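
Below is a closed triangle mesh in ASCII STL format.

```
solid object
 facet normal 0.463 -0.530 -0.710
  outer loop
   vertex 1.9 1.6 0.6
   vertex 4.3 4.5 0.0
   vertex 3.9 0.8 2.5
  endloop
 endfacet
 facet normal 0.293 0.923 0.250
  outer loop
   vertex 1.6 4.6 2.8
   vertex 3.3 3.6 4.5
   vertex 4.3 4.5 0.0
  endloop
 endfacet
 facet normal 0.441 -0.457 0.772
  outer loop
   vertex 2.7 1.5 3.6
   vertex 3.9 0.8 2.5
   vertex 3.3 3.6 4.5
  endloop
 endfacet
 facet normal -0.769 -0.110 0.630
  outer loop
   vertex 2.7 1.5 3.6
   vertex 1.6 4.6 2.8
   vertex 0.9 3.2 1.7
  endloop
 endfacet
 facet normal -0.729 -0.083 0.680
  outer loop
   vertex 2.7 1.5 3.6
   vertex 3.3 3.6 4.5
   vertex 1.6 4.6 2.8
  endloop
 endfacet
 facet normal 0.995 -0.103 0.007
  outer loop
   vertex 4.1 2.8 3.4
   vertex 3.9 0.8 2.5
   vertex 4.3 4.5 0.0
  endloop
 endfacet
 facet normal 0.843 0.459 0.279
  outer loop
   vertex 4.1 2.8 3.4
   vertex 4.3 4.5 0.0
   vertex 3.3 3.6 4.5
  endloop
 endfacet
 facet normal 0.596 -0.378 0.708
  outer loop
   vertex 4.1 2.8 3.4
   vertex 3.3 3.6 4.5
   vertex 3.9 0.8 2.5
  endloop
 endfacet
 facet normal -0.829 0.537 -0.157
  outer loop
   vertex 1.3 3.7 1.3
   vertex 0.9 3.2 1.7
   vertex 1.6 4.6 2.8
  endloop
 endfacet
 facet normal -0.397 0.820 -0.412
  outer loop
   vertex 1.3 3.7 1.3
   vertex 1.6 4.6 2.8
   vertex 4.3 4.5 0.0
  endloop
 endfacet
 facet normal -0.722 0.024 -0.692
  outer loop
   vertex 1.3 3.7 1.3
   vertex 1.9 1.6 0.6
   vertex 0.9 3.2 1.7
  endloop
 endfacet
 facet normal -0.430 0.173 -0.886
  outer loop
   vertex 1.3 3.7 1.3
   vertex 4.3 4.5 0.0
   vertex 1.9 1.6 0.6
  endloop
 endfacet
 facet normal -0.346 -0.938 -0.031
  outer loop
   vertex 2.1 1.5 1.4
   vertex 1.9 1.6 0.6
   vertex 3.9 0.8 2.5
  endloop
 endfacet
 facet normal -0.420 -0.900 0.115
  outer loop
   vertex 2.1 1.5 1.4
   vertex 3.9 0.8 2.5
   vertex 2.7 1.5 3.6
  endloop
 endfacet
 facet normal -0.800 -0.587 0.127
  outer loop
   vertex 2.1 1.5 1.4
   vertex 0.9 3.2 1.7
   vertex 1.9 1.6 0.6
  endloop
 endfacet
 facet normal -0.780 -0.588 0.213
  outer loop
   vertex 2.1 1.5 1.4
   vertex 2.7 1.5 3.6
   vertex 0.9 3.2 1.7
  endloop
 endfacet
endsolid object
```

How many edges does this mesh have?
24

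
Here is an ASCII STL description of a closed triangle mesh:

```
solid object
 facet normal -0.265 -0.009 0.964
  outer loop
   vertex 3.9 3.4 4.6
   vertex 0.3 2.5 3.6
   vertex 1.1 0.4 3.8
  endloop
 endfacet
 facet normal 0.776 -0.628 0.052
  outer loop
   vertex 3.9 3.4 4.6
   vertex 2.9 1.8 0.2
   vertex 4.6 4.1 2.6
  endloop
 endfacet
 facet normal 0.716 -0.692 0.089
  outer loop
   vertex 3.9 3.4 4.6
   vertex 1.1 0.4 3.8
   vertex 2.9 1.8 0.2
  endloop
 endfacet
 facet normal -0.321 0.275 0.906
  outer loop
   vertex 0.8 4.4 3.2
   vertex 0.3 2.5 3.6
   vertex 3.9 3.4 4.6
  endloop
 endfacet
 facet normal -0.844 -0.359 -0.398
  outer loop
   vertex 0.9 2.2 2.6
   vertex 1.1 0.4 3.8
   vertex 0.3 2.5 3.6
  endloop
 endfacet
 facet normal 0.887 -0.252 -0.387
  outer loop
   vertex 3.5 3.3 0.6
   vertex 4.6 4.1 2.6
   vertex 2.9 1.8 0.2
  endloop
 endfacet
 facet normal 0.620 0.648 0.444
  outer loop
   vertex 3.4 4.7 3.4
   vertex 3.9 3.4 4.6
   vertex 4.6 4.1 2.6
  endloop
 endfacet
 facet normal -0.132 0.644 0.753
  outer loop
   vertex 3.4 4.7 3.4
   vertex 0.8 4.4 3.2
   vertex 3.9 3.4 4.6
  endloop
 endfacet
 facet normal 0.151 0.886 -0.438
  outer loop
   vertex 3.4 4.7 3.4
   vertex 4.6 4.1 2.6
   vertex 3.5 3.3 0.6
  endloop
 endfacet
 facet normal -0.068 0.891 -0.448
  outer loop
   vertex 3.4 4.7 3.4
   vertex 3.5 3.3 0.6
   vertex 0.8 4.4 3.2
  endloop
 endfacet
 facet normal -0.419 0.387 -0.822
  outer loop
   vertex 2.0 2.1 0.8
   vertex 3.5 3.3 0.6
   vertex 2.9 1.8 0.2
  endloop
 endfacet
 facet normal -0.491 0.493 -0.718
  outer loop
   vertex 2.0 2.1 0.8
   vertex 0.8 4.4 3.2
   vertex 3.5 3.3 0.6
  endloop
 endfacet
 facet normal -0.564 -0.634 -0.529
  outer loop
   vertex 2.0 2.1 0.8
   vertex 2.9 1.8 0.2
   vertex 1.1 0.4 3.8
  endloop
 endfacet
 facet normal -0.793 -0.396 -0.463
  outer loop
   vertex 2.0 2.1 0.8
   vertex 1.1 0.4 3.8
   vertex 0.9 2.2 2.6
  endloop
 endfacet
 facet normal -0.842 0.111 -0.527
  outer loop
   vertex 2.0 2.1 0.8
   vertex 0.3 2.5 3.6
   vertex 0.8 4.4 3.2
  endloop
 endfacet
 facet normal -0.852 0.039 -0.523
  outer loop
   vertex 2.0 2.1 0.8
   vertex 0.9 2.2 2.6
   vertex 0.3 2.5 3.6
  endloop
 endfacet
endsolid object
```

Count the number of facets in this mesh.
16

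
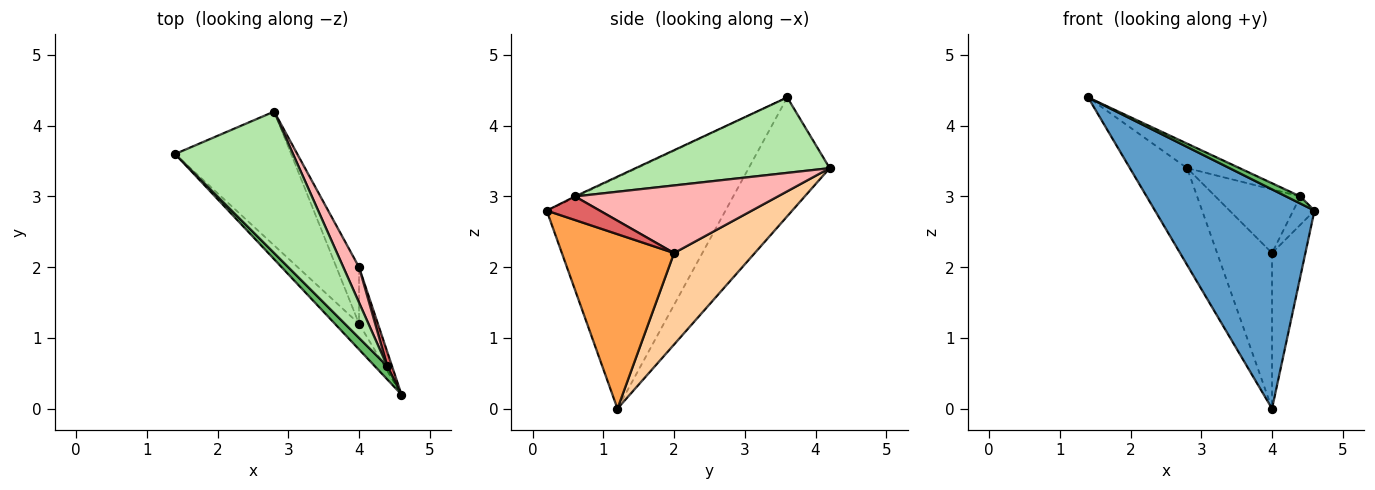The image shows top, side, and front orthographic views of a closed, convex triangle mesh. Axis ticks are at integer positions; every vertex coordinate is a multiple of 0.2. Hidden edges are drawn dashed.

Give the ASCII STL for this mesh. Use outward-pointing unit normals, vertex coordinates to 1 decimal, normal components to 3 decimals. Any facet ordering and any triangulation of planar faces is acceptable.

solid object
 facet normal -0.744 -0.664 -0.078
  outer loop
   vertex 4.0 1.2 0.0
   vertex 4.6 0.2 2.8
   vertex 1.4 3.6 4.4
  endloop
 endfacet
 facet normal -0.639 0.451 -0.623
  outer loop
   vertex 4.0 1.2 0.0
   vertex 1.4 3.6 4.4
   vertex 2.8 4.2 3.4
  endloop
 endfacet
 facet normal 0.953 0.283 -0.103
  outer loop
   vertex 4.0 2.0 2.2
   vertex 4.6 0.2 2.8
   vertex 4.0 1.2 0.0
  endloop
 endfacet
 facet normal 0.810 0.551 -0.200
  outer loop
   vertex 4.0 2.0 2.2
   vertex 4.0 1.2 0.0
   vertex 2.8 4.2 3.4
  endloop
 endfacet
 facet normal -0.059 -0.470 0.881
  outer loop
   vertex 4.4 0.6 3.0
   vertex 1.4 3.6 4.4
   vertex 4.6 0.2 2.8
  endloop
 endfacet
 facet normal 0.533 0.144 0.833
  outer loop
   vertex 4.4 0.6 3.0
   vertex 2.8 4.2 3.4
   vertex 1.4 3.6 4.4
  endloop
 endfacet
 facet normal 0.913 0.365 0.183
  outer loop
   vertex 4.4 0.6 3.0
   vertex 4.6 0.2 2.8
   vertex 4.0 2.0 2.2
  endloop
 endfacet
 facet normal 0.902 0.378 0.210
  outer loop
   vertex 4.4 0.6 3.0
   vertex 4.0 2.0 2.2
   vertex 2.8 4.2 3.4
  endloop
 endfacet
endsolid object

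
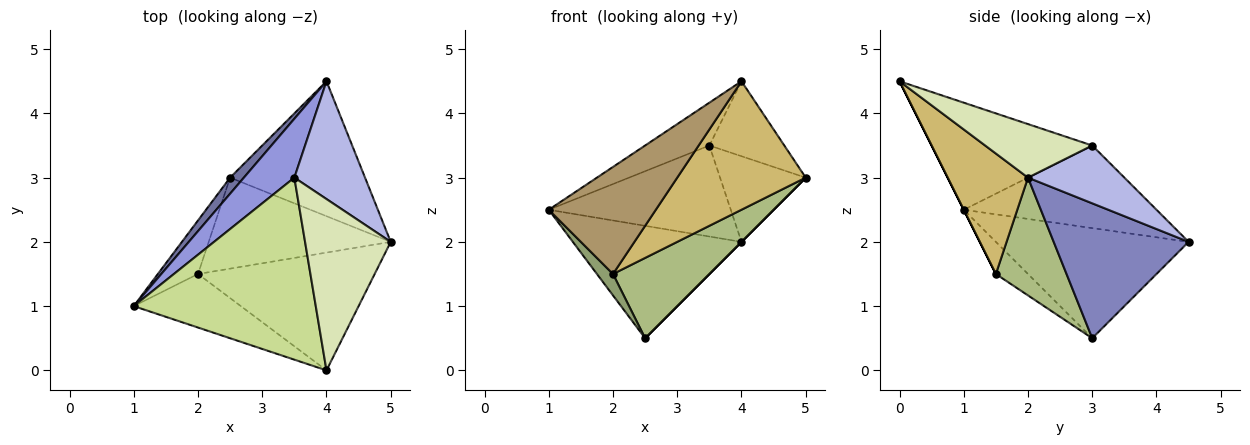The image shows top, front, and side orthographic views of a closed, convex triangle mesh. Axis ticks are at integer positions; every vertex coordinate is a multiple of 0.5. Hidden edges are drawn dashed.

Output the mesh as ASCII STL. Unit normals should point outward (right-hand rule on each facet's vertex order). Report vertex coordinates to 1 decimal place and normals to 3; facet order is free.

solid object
 facet normal -0.749 0.656 0.094
  outer loop
   vertex 2.5 3.0 0.5
   vertex 1.0 1.0 2.5
   vertex 4.0 4.5 2.0
  endloop
 endfacet
 facet normal 0.707 0.000 -0.707
  outer loop
   vertex 2.5 3.0 0.5
   vertex 4.0 4.5 2.0
   vertex 5.0 2.0 3.0
  endloop
 endfacet
 facet normal -0.664 0.627 0.406
  outer loop
   vertex 3.5 3.0 3.5
   vertex 4.0 4.5 2.0
   vertex 1.0 1.0 2.5
  endloop
 endfacet
 facet normal 0.552 0.491 0.674
  outer loop
   vertex 3.5 3.0 3.5
   vertex 5.0 2.0 3.0
   vertex 4.0 4.5 2.0
  endloop
 endfacet
 facet normal -0.596 -0.298 -0.745
  outer loop
   vertex 2.0 1.5 1.5
   vertex 1.0 1.0 2.5
   vertex 2.5 3.0 0.5
  endloop
 endfacet
 facet normal 0.437 -0.595 -0.675
  outer loop
   vertex 2.0 1.5 1.5
   vertex 2.5 3.0 0.5
   vertex 5.0 2.0 3.0
  endloop
 endfacet
 facet normal -0.497 0.199 0.845
  outer loop
   vertex 4.0 0.0 4.5
   vertex 3.5 3.0 3.5
   vertex 1.0 1.0 2.5
  endloop
 endfacet
 facet normal 0.497 0.348 0.795
  outer loop
   vertex 4.0 0.0 4.5
   vertex 5.0 2.0 3.0
   vertex 3.5 3.0 3.5
  endloop
 endfacet
 facet normal 0.000 -0.894 -0.447
  outer loop
   vertex 4.0 0.0 4.5
   vertex 1.0 1.0 2.5
   vertex 2.0 1.5 1.5
  endloop
 endfacet
 facet normal 0.418 -0.670 -0.614
  outer loop
   vertex 4.0 0.0 4.5
   vertex 2.0 1.5 1.5
   vertex 5.0 2.0 3.0
  endloop
 endfacet
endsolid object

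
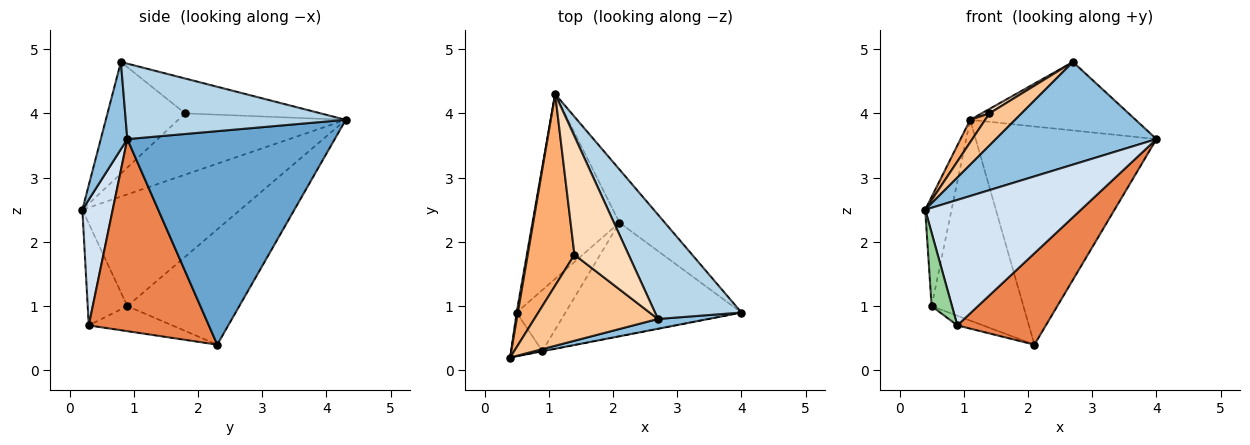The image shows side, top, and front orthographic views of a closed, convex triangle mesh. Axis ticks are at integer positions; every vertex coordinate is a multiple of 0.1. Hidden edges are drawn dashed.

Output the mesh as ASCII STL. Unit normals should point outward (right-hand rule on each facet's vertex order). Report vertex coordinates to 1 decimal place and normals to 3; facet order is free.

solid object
 facet normal 0.744 0.649 -0.158
  outer loop
   vertex 2.1 2.3 0.4
   vertex 1.1 4.3 3.9
   vertex 4.0 0.9 3.6
  endloop
 endfacet
 facet normal 0.162 -0.982 0.094
  outer loop
   vertex 2.7 0.8 4.8
   vertex 0.4 0.2 2.5
   vertex 4.0 0.9 3.6
  endloop
 endfacet
 facet normal 0.589 0.443 0.675
  outer loop
   vertex 2.7 0.8 4.8
   vertex 4.0 0.9 3.6
   vertex 1.1 4.3 3.9
  endloop
 endfacet
 facet normal 0.191 -0.982 -0.001
  outer loop
   vertex 0.9 0.3 0.7
   vertex 4.0 0.9 3.6
   vertex 0.4 0.2 2.5
  endloop
 endfacet
 facet normal 0.648 -0.478 -0.594
  outer loop
   vertex 0.9 0.3 0.7
   vertex 2.1 2.3 0.4
   vertex 4.0 0.9 3.6
  endloop
 endfacet
 facet normal -0.793 -0.071 0.605
  outer loop
   vertex 1.4 1.8 4.0
   vertex 1.1 4.3 3.9
   vertex 0.4 0.2 2.5
  endloop
 endfacet
 facet normal -0.646 -0.267 0.715
  outer loop
   vertex 1.4 1.8 4.0
   vertex 0.4 0.2 2.5
   vertex 2.7 0.8 4.8
  endloop
 endfacet
 facet normal -0.541 -0.031 0.840
  outer loop
   vertex 1.4 1.8 4.0
   vertex 2.7 0.8 4.8
   vertex 1.1 4.3 3.9
  endloop
 endfacet
 facet normal -0.986 0.165 0.011
  outer loop
   vertex 0.5 0.9 1.0
   vertex 0.4 0.2 2.5
   vertex 1.1 4.3 3.9
  endloop
 endfacet
 facet normal -0.858 -0.441 -0.263
  outer loop
   vertex 0.5 0.9 1.0
   vertex 0.9 0.3 0.7
   vertex 0.4 0.2 2.5
  endloop
 endfacet
 facet normal -0.668 0.548 -0.504
  outer loop
   vertex 0.5 0.9 1.0
   vertex 1.1 4.3 3.9
   vertex 2.1 2.3 0.4
  endloop
 endfacet
 facet normal -0.452 0.139 -0.881
  outer loop
   vertex 0.5 0.9 1.0
   vertex 2.1 2.3 0.4
   vertex 0.9 0.3 0.7
  endloop
 endfacet
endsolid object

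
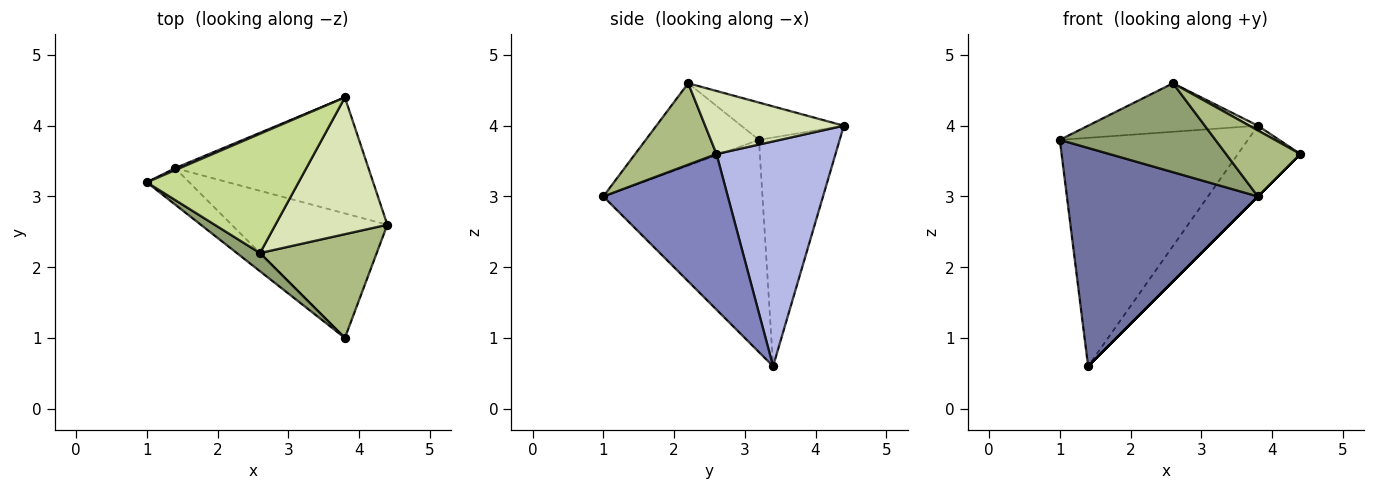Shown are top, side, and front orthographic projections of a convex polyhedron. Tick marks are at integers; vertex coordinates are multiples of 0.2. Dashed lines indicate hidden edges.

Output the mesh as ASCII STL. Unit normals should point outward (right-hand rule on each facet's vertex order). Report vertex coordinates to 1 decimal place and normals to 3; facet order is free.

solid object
 facet normal -0.635 -0.762 -0.127
  outer loop
   vertex 1.4 3.4 0.6
   vertex 3.8 1.0 3.0
   vertex 1.0 3.2 3.8
  endloop
 endfacet
 facet normal 0.707 0.000 -0.707
  outer loop
   vertex 1.4 3.4 0.6
   vertex 4.4 2.6 3.6
   vertex 3.8 1.0 3.0
  endloop
 endfacet
 facet normal -0.394 0.919 0.008
  outer loop
   vertex 3.8 4.4 4.0
   vertex 1.4 3.4 0.6
   vertex 1.0 3.2 3.8
  endloop
 endfacet
 facet normal 0.704 0.369 -0.606
  outer loop
   vertex 3.8 4.4 4.0
   vertex 4.4 2.6 3.6
   vertex 1.4 3.4 0.6
  endloop
 endfacet
 facet normal -0.580 -0.798 0.163
  outer loop
   vertex 2.6 2.2 4.6
   vertex 1.0 3.2 3.8
   vertex 3.8 1.0 3.0
  endloop
 endfacet
 facet normal 0.507 -0.463 0.727
  outer loop
   vertex 2.6 2.2 4.6
   vertex 3.8 1.0 3.0
   vertex 4.4 2.6 3.6
  endloop
 endfacet
 facet normal -0.222 0.367 0.903
  outer loop
   vertex 2.6 2.2 4.6
   vertex 3.8 4.4 4.0
   vertex 1.0 3.2 3.8
  endloop
 endfacet
 facet normal 0.491 -0.030 0.871
  outer loop
   vertex 2.6 2.2 4.6
   vertex 4.4 2.6 3.6
   vertex 3.8 4.4 4.0
  endloop
 endfacet
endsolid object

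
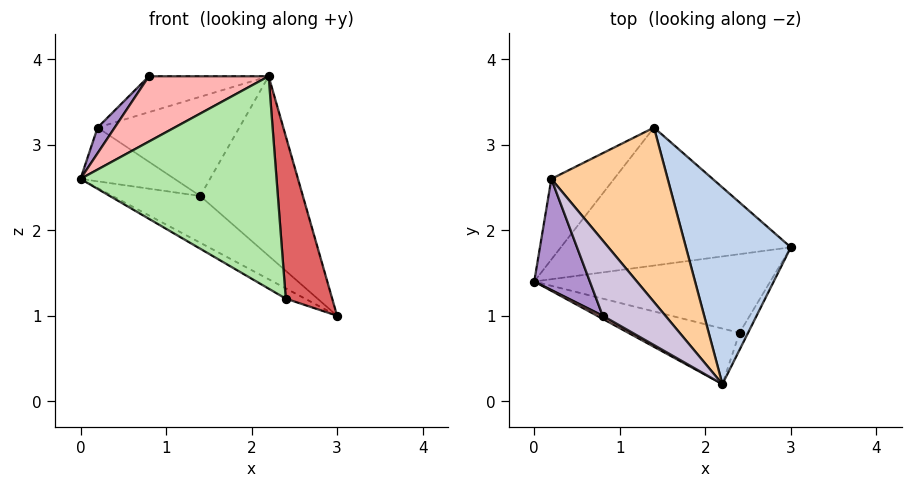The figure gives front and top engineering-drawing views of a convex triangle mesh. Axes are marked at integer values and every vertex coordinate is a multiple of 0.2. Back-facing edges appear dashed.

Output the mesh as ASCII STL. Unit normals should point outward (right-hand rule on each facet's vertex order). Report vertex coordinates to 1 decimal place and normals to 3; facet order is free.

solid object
 facet normal -0.481 0.281 -0.831
  outer loop
   vertex 1.4 3.2 2.4
   vertex 3.0 1.8 1.0
   vertex 0.0 1.4 2.6
  endloop
 endfacet
 facet normal 0.777 0.424 0.464
  outer loop
   vertex 2.2 0.2 3.8
   vertex 3.0 1.8 1.0
   vertex 1.4 3.2 2.4
  endloop
 endfacet
 facet normal -0.640 0.426 -0.640
  outer loop
   vertex 0.2 2.6 3.2
   vertex 1.4 3.2 2.4
   vertex 0.0 1.4 2.6
  endloop
 endfacet
 facet normal 0.315 0.469 0.825
  outer loop
   vertex 0.2 2.6 3.2
   vertex 2.2 0.2 3.8
   vertex 1.4 3.2 2.4
  endloop
 endfacet
 facet normal -0.479 0.114 -0.870
  outer loop
   vertex 2.4 0.8 1.2
   vertex 0.0 1.4 2.6
   vertex 3.0 1.8 1.0
  endloop
 endfacet
 facet normal -0.363 -0.901 -0.236
  outer loop
   vertex 2.4 0.8 1.2
   vertex 2.2 0.2 3.8
   vertex 0.0 1.4 2.6
  endloop
 endfacet
 facet normal 0.851 -0.522 -0.055
  outer loop
   vertex 2.4 0.8 1.2
   vertex 3.0 1.8 1.0
   vertex 2.2 0.2 3.8
  endloop
 endfacet
 facet normal -0.496 -0.868 0.041
  outer loop
   vertex 0.8 1.0 3.8
   vertex 0.0 1.4 2.6
   vertex 2.2 0.2 3.8
  endloop
 endfacet
 facet normal -0.844 -0.121 0.523
  outer loop
   vertex 0.8 1.0 3.8
   vertex 0.2 2.6 3.2
   vertex 0.0 1.4 2.6
  endloop
 endfacet
 facet normal 0.239 0.418 0.876
  outer loop
   vertex 0.8 1.0 3.8
   vertex 2.2 0.2 3.8
   vertex 0.2 2.6 3.2
  endloop
 endfacet
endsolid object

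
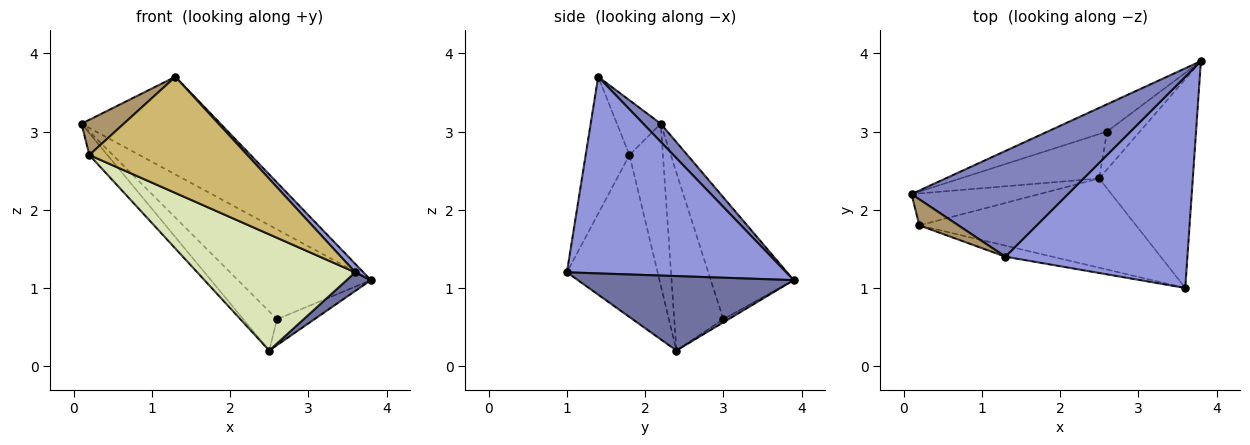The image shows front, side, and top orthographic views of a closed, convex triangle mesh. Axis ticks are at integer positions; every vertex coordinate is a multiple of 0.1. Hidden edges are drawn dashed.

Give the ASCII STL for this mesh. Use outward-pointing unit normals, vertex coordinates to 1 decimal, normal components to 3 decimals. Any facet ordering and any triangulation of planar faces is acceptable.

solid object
 facet normal 0.621 -0.070 -0.781
  outer loop
   vertex 2.5 2.4 0.2
   vertex 3.8 3.9 1.1
   vertex 3.6 1.0 1.2
  endloop
 endfacet
 facet normal 0.085 0.676 0.732
  outer loop
   vertex 1.3 1.4 3.7
   vertex 3.8 3.9 1.1
   vertex 0.1 2.2 3.1
  endloop
 endfacet
 facet normal 0.733 -0.027 0.679
  outer loop
   vertex 1.3 1.4 3.7
   vertex 3.6 1.0 1.2
   vertex 3.8 3.9 1.1
  endloop
 endfacet
 facet normal -0.512 0.822 -0.249
  outer loop
   vertex 2.6 3.0 0.6
   vertex 0.1 2.2 3.1
   vertex 3.8 3.9 1.1
  endloop
 endfacet
 facet normal -0.693 0.476 -0.541
  outer loop
   vertex 2.6 3.0 0.6
   vertex 2.5 2.4 0.2
   vertex 0.1 2.2 3.1
  endloop
 endfacet
 facet normal -0.078 0.562 -0.823
  outer loop
   vertex 2.6 3.0 0.6
   vertex 3.8 3.9 1.1
   vertex 2.5 2.4 0.2
  endloop
 endfacet
 facet normal -0.722 0.390 -0.571
  outer loop
   vertex 0.2 1.8 2.7
   vertex 0.1 2.2 3.1
   vertex 2.5 2.4 0.2
  endloop
 endfacet
 facet normal -0.414 -0.722 -0.554
  outer loop
   vertex 0.2 1.8 2.7
   vertex 2.5 2.4 0.2
   vertex 3.6 1.0 1.2
  endloop
 endfacet
 facet normal -0.640 -0.617 0.457
  outer loop
   vertex 0.2 1.8 2.7
   vertex 1.3 1.4 3.7
   vertex 0.1 2.2 3.1
  endloop
 endfacet
 facet normal -0.266 -0.960 -0.091
  outer loop
   vertex 0.2 1.8 2.7
   vertex 3.6 1.0 1.2
   vertex 1.3 1.4 3.7
  endloop
 endfacet
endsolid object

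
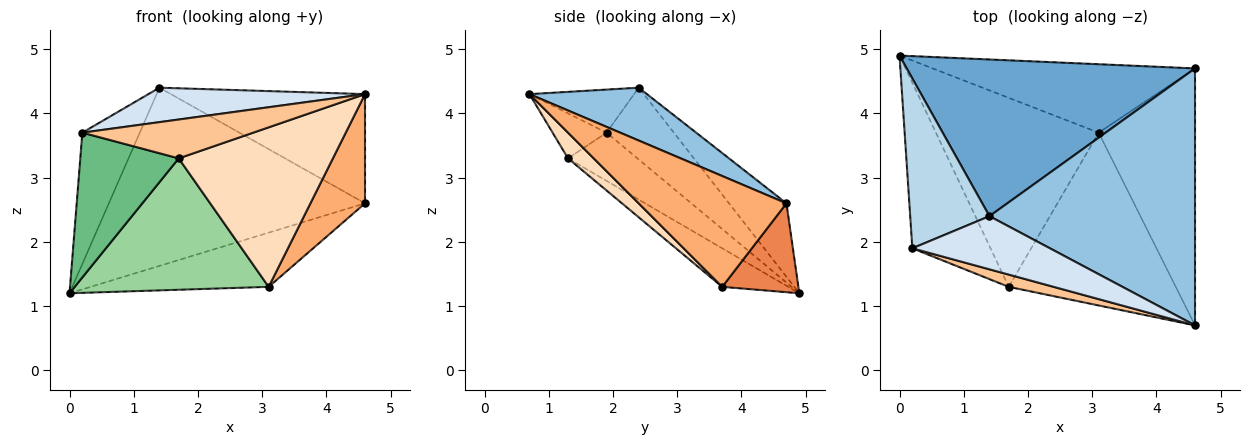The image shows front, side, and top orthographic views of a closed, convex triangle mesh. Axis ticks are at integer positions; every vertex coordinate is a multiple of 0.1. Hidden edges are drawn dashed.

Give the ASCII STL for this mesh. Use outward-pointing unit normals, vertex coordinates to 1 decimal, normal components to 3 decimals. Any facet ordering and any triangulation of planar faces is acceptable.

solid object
 facet normal -0.166 0.741 0.651
  outer loop
   vertex 1.4 2.4 4.4
   vertex 4.6 4.7 2.6
   vertex 0.0 4.9 1.2
  endloop
 endfacet
 facet normal 0.230 0.381 0.896
  outer loop
   vertex 1.4 2.4 4.4
   vertex 4.6 0.7 4.3
   vertex 4.6 4.7 2.6
  endloop
 endfacet
 facet normal -0.582 0.497 0.643
  outer loop
   vertex 0.2 1.9 3.7
   vertex 1.4 2.4 4.4
   vertex 0.0 4.9 1.2
  endloop
 endfacet
 facet normal -0.254 -0.526 0.812
  outer loop
   vertex 0.2 1.9 3.7
   vertex 4.6 0.7 4.3
   vertex 1.4 2.4 4.4
  endloop
 endfacet
 facet normal 0.257 0.600 -0.758
  outer loop
   vertex 3.1 3.7 1.3
   vertex 0.0 4.9 1.2
   vertex 4.6 4.7 2.6
  endloop
 endfacet
 facet normal 0.727 -0.269 -0.632
  outer loop
   vertex 3.1 3.7 1.3
   vertex 4.6 4.7 2.6
   vertex 4.6 0.7 4.3
  endloop
 endfacet
 facet normal -0.288 -0.913 0.288
  outer loop
   vertex 1.7 1.3 3.3
   vertex 4.6 0.7 4.3
   vertex 0.2 1.9 3.7
  endloop
 endfacet
 facet normal 0.112 -0.674 -0.730
  outer loop
   vertex 1.7 1.3 3.3
   vertex 3.1 3.7 1.3
   vertex 4.6 0.7 4.3
  endloop
 endfacet
 facet normal -0.421 -0.597 -0.683
  outer loop
   vertex 1.7 1.3 3.3
   vertex 0.2 1.9 3.7
   vertex 0.0 4.9 1.2
  endloop
 endfacet
 facet normal -0.191 -0.560 -0.806
  outer loop
   vertex 1.7 1.3 3.3
   vertex 0.0 4.9 1.2
   vertex 3.1 3.7 1.3
  endloop
 endfacet
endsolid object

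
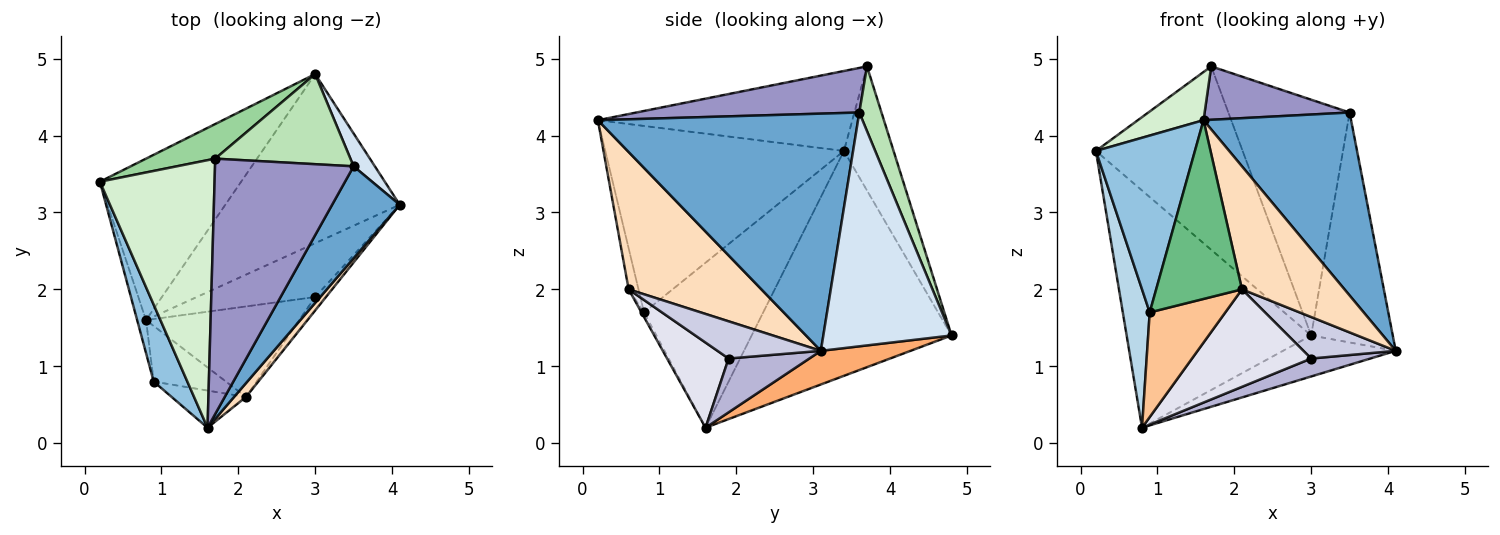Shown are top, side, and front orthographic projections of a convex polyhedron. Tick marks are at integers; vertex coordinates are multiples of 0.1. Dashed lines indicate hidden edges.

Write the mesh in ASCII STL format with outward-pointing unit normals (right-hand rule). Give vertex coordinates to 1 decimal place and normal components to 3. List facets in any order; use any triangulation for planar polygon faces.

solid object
 facet normal 0.844 -0.479 0.241
  outer loop
   vertex 3.5 3.6 4.3
   vertex 1.6 0.2 4.2
   vertex 4.1 3.1 1.2
  endloop
 endfacet
 facet normal -0.911 -0.378 0.164
  outer loop
   vertex 0.9 0.8 1.7
   vertex 1.6 0.2 4.2
   vertex 0.2 3.4 3.8
  endloop
 endfacet
 facet normal -0.974 -0.220 -0.052
  outer loop
   vertex 0.9 0.8 1.7
   vertex 0.2 3.4 3.8
   vertex 0.8 1.6 0.2
  endloop
 endfacet
 facet normal 0.841 0.535 0.076
  outer loop
   vertex 3.0 4.8 1.4
   vertex 3.5 3.6 4.3
   vertex 4.1 3.1 1.2
  endloop
 endfacet
 facet normal -0.667 0.616 -0.419
  outer loop
   vertex 3.0 4.8 1.4
   vertex 0.8 1.6 0.2
   vertex 0.2 3.4 3.8
  endloop
 endfacet
 facet normal 0.184 0.232 -0.955
  outer loop
   vertex 3.0 4.8 1.4
   vertex 4.1 3.1 1.2
   vertex 0.8 1.6 0.2
  endloop
 endfacet
 facet normal -0.030 -0.883 -0.469
  outer loop
   vertex 2.1 0.6 2.0
   vertex 0.9 0.8 1.7
   vertex 0.8 1.6 0.2
  endloop
 endfacet
 facet normal 0.790 -0.610 0.069
  outer loop
   vertex 2.1 0.6 2.0
   vertex 4.1 3.1 1.2
   vertex 1.6 0.2 4.2
  endloop
 endfacet
 facet normal -0.112 -0.973 -0.202
  outer loop
   vertex 2.1 0.6 2.0
   vertex 1.6 0.2 4.2
   vertex 0.9 0.8 1.7
  endloop
 endfacet
 facet normal -0.315 0.932 0.176
  outer loop
   vertex 1.7 3.7 4.9
   vertex 3.0 4.8 1.4
   vertex 0.2 3.4 3.8
  endloop
 endfacet
 facet normal 0.168 0.921 0.352
  outer loop
   vertex 1.7 3.7 4.9
   vertex 3.5 3.6 4.3
   vertex 3.0 4.8 1.4
  endloop
 endfacet
 facet normal -0.566 -0.146 0.811
  outer loop
   vertex 1.7 3.7 4.9
   vertex 0.2 3.4 3.8
   vertex 1.6 0.2 4.2
  endloop
 endfacet
 facet normal 0.300 -0.195 0.934
  outer loop
   vertex 1.7 3.7 4.9
   vertex 1.6 0.2 4.2
   vertex 3.5 3.6 4.3
  endloop
 endfacet
 facet normal 0.396 -0.290 -0.871
  outer loop
   vertex 3.0 1.9 1.1
   vertex 0.8 1.6 0.2
   vertex 4.1 3.1 1.2
  endloop
 endfacet
 facet normal 0.729 -0.651 -0.211
  outer loop
   vertex 3.0 1.9 1.1
   vertex 4.1 3.1 1.2
   vertex 2.1 0.6 2.0
  endloop
 endfacet
 facet normal 0.354 -0.685 -0.636
  outer loop
   vertex 3.0 1.9 1.1
   vertex 2.1 0.6 2.0
   vertex 0.8 1.6 0.2
  endloop
 endfacet
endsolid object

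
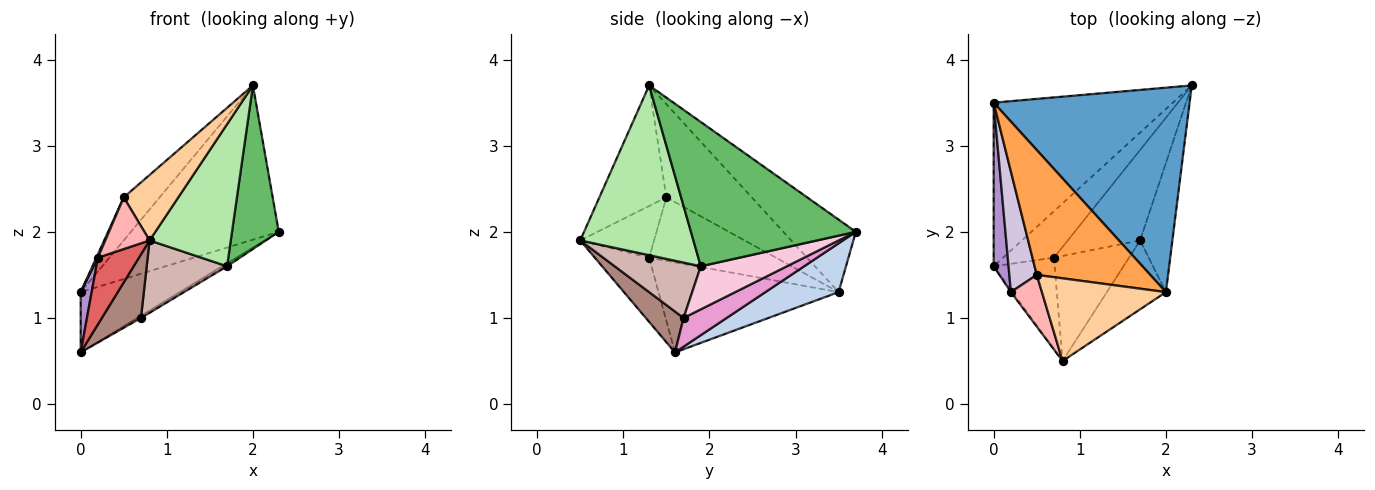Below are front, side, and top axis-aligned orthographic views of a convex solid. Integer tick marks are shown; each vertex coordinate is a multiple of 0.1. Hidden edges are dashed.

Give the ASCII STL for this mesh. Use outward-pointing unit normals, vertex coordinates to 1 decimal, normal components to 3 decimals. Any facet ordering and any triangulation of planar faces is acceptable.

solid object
 facet normal -0.283 0.578 0.766
  outer loop
   vertex 2.0 1.3 3.7
   vertex 2.3 3.7 2.0
   vertex 0.0 3.5 1.3
  endloop
 endfacet
 facet normal 0.248 0.335 -0.909
  outer loop
   vertex 0.0 1.6 0.6
   vertex 0.0 3.5 1.3
   vertex 2.3 3.7 2.0
  endloop
 endfacet
 facet normal -0.613 0.258 0.747
  outer loop
   vertex 0.5 1.5 2.4
   vertex 2.0 1.3 3.7
   vertex 0.0 3.5 1.3
  endloop
 endfacet
 facet normal -0.606 -0.494 0.624
  outer loop
   vertex 0.5 1.5 2.4
   vertex 0.8 0.5 1.9
   vertex 2.0 1.3 3.7
  endloop
 endfacet
 facet normal 0.940 -0.267 -0.211
  outer loop
   vertex 1.7 1.9 1.6
   vertex 2.3 3.7 2.0
   vertex 2.0 1.3 3.7
  endloop
 endfacet
 facet normal 0.782 -0.561 -0.272
  outer loop
   vertex 1.7 1.9 1.6
   vertex 2.0 1.3 3.7
   vertex 0.8 0.5 1.9
  endloop
 endfacet
 facet normal -0.798 -0.603 -0.019
  outer loop
   vertex 0.2 1.3 1.7
   vertex 0.0 1.6 0.6
   vertex 0.8 0.5 1.9
  endloop
 endfacet
 facet normal -0.762 -0.457 0.457
  outer loop
   vertex 0.2 1.3 1.7
   vertex 0.8 0.5 1.9
   vertex 0.5 1.5 2.4
  endloop
 endfacet
 facet normal -0.985 -0.060 0.163
  outer loop
   vertex 0.2 1.3 1.7
   vertex 0.0 3.5 1.3
   vertex 0.0 1.6 0.6
  endloop
 endfacet
 facet normal -0.918 -0.011 0.397
  outer loop
   vertex 0.2 1.3 1.7
   vertex 0.5 1.5 2.4
   vertex 0.0 3.5 1.3
  endloop
 endfacet
 facet normal 0.483 -0.499 -0.720
  outer loop
   vertex 0.7 1.7 1.0
   vertex 0.8 0.5 1.9
   vertex 0.0 1.6 0.6
  endloop
 endfacet
 facet normal 0.519 -0.485 -0.704
  outer loop
   vertex 0.7 1.7 1.0
   vertex 1.7 1.9 1.6
   vertex 0.8 0.5 1.9
  endloop
 endfacet
 facet normal 0.491 0.042 -0.870
  outer loop
   vertex 0.7 1.7 1.0
   vertex 0.0 1.6 0.6
   vertex 2.3 3.7 2.0
  endloop
 endfacet
 facet normal 0.511 0.020 -0.859
  outer loop
   vertex 0.7 1.7 1.0
   vertex 2.3 3.7 2.0
   vertex 1.7 1.9 1.6
  endloop
 endfacet
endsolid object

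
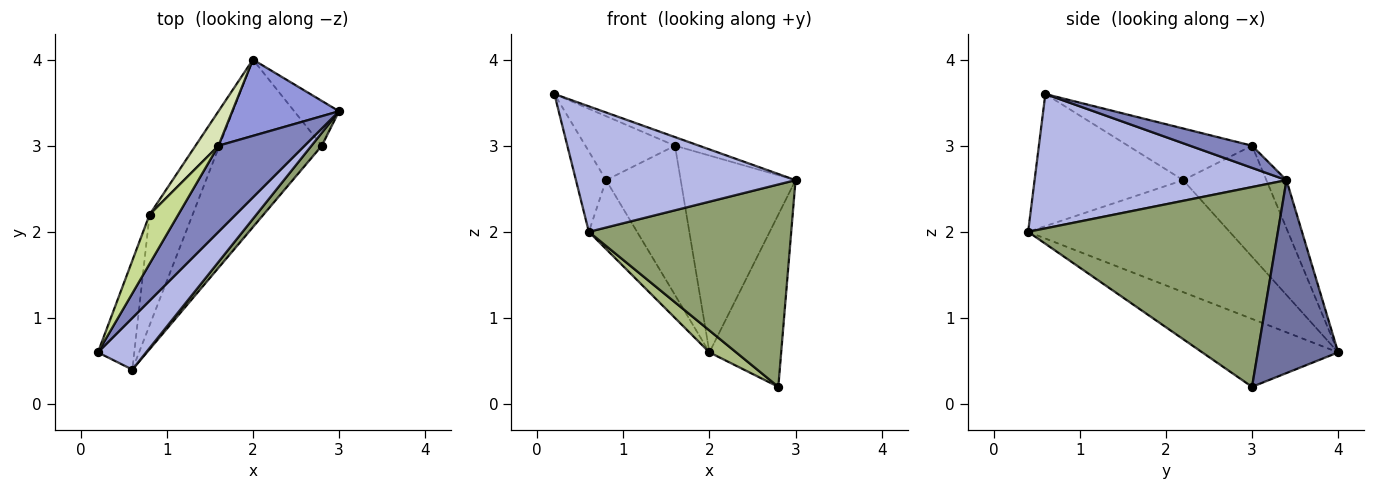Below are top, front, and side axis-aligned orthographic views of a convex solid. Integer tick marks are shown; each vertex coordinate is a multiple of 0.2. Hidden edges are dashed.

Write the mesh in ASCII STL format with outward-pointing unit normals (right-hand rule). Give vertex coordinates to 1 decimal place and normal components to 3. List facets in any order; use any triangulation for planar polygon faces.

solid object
 facet normal 0.735 0.656 -0.171
  outer loop
   vertex 2.8 3.0 0.2
   vertex 2.0 4.0 0.6
   vertex 3.0 3.4 2.6
  endloop
 endfacet
 facet normal 0.248 0.096 0.964
  outer loop
   vertex 1.6 3.0 3.0
   vertex 0.2 0.6 3.6
   vertex 3.0 3.4 2.6
  endloop
 endfacet
 facet normal -0.161 0.920 0.357
  outer loop
   vertex 1.6 3.0 3.0
   vertex 3.0 3.4 2.6
   vertex 2.0 4.0 0.6
  endloop
 endfacet
 facet normal 0.728 -0.634 0.261
  outer loop
   vertex 0.6 0.4 2.0
   vertex 3.0 3.4 2.6
   vertex 0.2 0.6 3.6
  endloop
 endfacet
 facet normal 0.776 -0.629 0.040
  outer loop
   vertex 0.6 0.4 2.0
   vertex 2.8 3.0 0.2
   vertex 3.0 3.4 2.6
  endloop
 endfacet
 facet normal -0.550 -0.108 -0.828
  outer loop
   vertex 0.6 0.4 2.0
   vertex 2.0 4.0 0.6
   vertex 2.8 3.0 0.2
  endloop
 endfacet
 facet normal -0.739 0.534 0.411
  outer loop
   vertex 0.8 2.2 2.6
   vertex 0.2 0.6 3.6
   vertex 1.6 3.0 3.0
  endloop
 endfacet
 facet normal -0.736 0.660 0.152
  outer loop
   vertex 0.8 2.2 2.6
   vertex 1.6 3.0 3.0
   vertex 2.0 4.0 0.6
  endloop
 endfacet
 facet normal -0.946 0.192 -0.261
  outer loop
   vertex 0.8 2.2 2.6
   vertex 0.6 0.4 2.0
   vertex 0.2 0.6 3.6
  endloop
 endfacet
 facet normal -0.911 0.218 -0.350
  outer loop
   vertex 0.8 2.2 2.6
   vertex 2.0 4.0 0.6
   vertex 0.6 0.4 2.0
  endloop
 endfacet
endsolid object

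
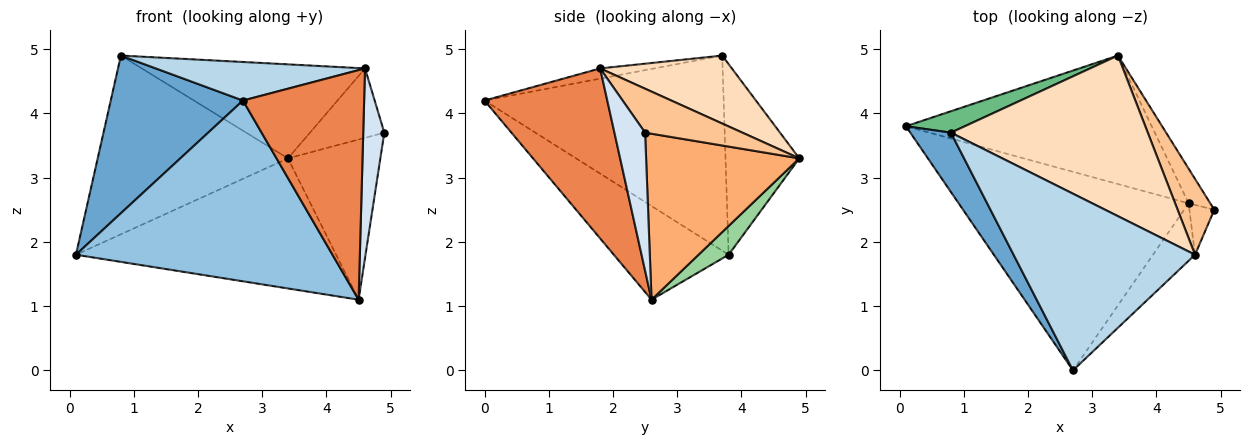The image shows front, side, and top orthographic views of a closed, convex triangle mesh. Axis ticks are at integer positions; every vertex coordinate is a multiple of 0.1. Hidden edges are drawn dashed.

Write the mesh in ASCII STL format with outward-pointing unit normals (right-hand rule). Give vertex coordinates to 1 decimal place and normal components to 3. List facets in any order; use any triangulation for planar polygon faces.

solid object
 facet normal -0.861 -0.476 0.179
  outer loop
   vertex 0.8 3.7 4.9
   vertex 0.1 3.8 1.8
   vertex 2.7 0.0 4.2
  endloop
 endfacet
 facet normal -0.288 -0.645 -0.708
  outer loop
   vertex 4.5 2.6 1.1
   vertex 2.7 0.0 4.2
   vertex 0.1 3.8 1.8
  endloop
 endfacet
 facet normal -0.055 -0.213 0.976
  outer loop
   vertex 4.6 1.8 4.7
   vertex 0.8 3.7 4.9
   vertex 2.7 0.0 4.2
  endloop
 endfacet
 facet normal 0.816 -0.560 -0.147
  outer loop
   vertex 4.6 1.8 4.7
   vertex 4.5 2.6 1.1
   vertex 4.9 2.5 3.7
  endloop
 endfacet
 facet normal 0.701 -0.692 -0.173
  outer loop
   vertex 4.6 1.8 4.7
   vertex 2.7 0.0 4.2
   vertex 4.5 2.6 1.1
  endloop
 endfacet
 facet normal 0.851 0.513 -0.111
  outer loop
   vertex 3.4 4.9 3.3
   vertex 4.9 2.5 3.7
   vertex 4.5 2.6 1.1
  endloop
 endfacet
 facet normal 0.662 0.506 0.553
  outer loop
   vertex 3.4 4.9 3.3
   vertex 4.6 1.8 4.7
   vertex 4.9 2.5 3.7
  endloop
 endfacet
 facet normal 0.286 0.484 0.827
  outer loop
   vertex 3.4 4.9 3.3
   vertex 0.8 3.7 4.9
   vertex 4.6 1.8 4.7
  endloop
 endfacet
 facet normal -0.359 0.927 0.111
  outer loop
   vertex 3.4 4.9 3.3
   vertex 0.1 3.8 1.8
   vertex 0.8 3.7 4.9
  endloop
 endfacet
 facet normal 0.082 0.709 -0.700
  outer loop
   vertex 3.4 4.9 3.3
   vertex 4.5 2.6 1.1
   vertex 0.1 3.8 1.8
  endloop
 endfacet
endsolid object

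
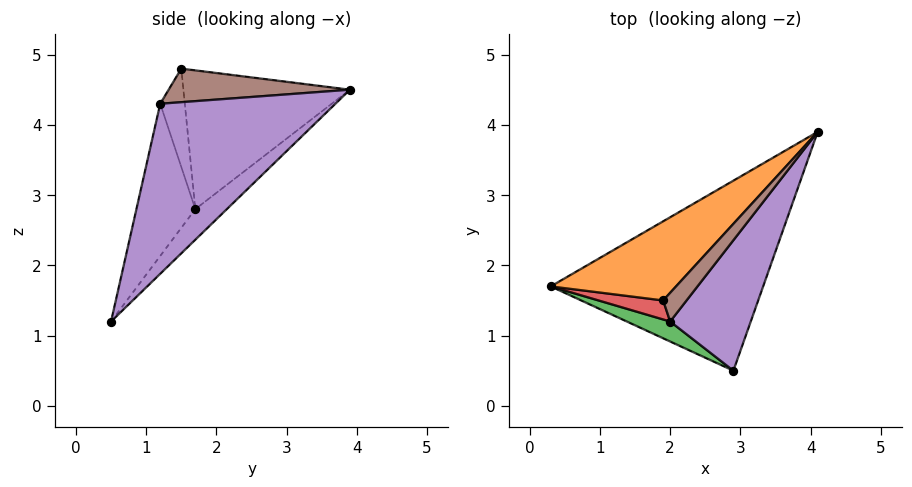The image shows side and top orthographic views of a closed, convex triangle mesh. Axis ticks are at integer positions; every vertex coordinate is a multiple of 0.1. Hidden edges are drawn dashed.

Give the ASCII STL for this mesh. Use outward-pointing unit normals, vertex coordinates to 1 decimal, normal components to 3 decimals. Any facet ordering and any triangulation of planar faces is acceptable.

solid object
 facet normal -0.100 0.711 -0.696
  outer loop
   vertex 2.9 0.5 1.2
   vertex 0.3 1.7 2.8
   vertex 4.1 3.9 4.5
  endloop
 endfacet
 facet normal -0.590 0.607 0.533
  outer loop
   vertex 1.9 1.5 4.8
   vertex 4.1 3.9 4.5
   vertex 0.3 1.7 2.8
  endloop
 endfacet
 facet normal -0.364 -0.926 0.103
  outer loop
   vertex 2.0 1.2 4.3
   vertex 0.3 1.7 2.8
   vertex 2.9 0.5 1.2
  endloop
 endfacet
 facet normal -0.537 -0.767 0.353
  outer loop
   vertex 2.0 1.2 4.3
   vertex 1.9 1.5 4.8
   vertex 0.3 1.7 2.8
  endloop
 endfacet
 facet normal 0.728 -0.592 0.345
  outer loop
   vertex 2.0 1.2 4.3
   vertex 2.9 0.5 1.2
   vertex 4.1 3.9 4.5
  endloop
 endfacet
 facet normal 0.678 -0.562 0.473
  outer loop
   vertex 2.0 1.2 4.3
   vertex 4.1 3.9 4.5
   vertex 1.9 1.5 4.8
  endloop
 endfacet
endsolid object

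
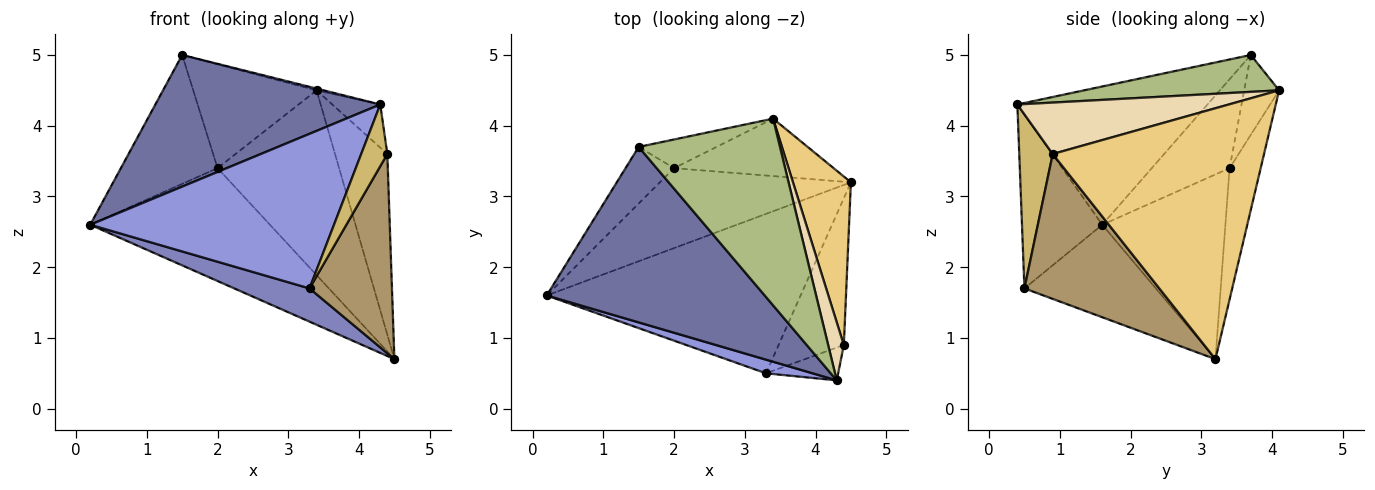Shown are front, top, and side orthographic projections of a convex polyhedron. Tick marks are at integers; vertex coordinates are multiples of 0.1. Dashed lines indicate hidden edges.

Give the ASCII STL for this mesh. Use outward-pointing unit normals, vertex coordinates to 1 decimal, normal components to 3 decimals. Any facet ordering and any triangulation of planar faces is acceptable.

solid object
 facet normal -0.452 -0.535 0.713
  outer loop
   vertex 1.5 3.7 5.0
   vertex 0.2 1.6 2.6
   vertex 4.3 0.4 4.3
  endloop
 endfacet
 facet normal -0.336 -0.192 -0.922
  outer loop
   vertex 3.3 0.5 1.7
   vertex 0.2 1.6 2.6
   vertex 4.5 3.2 0.7
  endloop
 endfacet
 facet normal -0.312 -0.947 0.083
  outer loop
   vertex 3.3 0.5 1.7
   vertex 4.3 0.4 4.3
   vertex 0.2 1.6 2.6
  endloop
 endfacet
 facet normal -0.488 0.712 -0.505
  outer loop
   vertex 2.0 3.4 3.4
   vertex 4.5 3.2 0.7
   vertex 0.2 1.6 2.6
  endloop
 endfacet
 facet normal -0.593 0.737 -0.324
  outer loop
   vertex 2.0 3.4 3.4
   vertex 0.2 1.6 2.6
   vertex 1.5 3.7 5.0
  endloop
 endfacet
 facet normal 0.253 0.009 0.968
  outer loop
   vertex 3.4 4.1 4.5
   vertex 1.5 3.7 5.0
   vertex 4.3 0.4 4.3
  endloop
 endfacet
 facet normal -0.237 0.928 -0.288
  outer loop
   vertex 3.4 4.1 4.5
   vertex 4.5 3.2 0.7
   vertex 2.0 3.4 3.4
  endloop
 endfacet
 facet normal -0.263 0.930 -0.257
  outer loop
   vertex 3.4 4.1 4.5
   vertex 2.0 3.4 3.4
   vertex 1.5 3.7 5.0
  endloop
 endfacet
 facet normal 0.796 -0.487 -0.359
  outer loop
   vertex 4.4 0.9 3.6
   vertex 3.3 0.5 1.7
   vertex 4.5 3.2 0.7
  endloop
 endfacet
 facet normal 0.749 -0.585 -0.311
  outer loop
   vertex 4.4 0.9 3.6
   vertex 4.3 0.4 4.3
   vertex 3.3 0.5 1.7
  endloop
 endfacet
 facet normal 0.947 0.235 0.219
  outer loop
   vertex 4.4 0.9 3.6
   vertex 4.5 3.2 0.7
   vertex 3.4 4.1 4.5
  endloop
 endfacet
 facet normal 0.935 0.212 0.285
  outer loop
   vertex 4.4 0.9 3.6
   vertex 3.4 4.1 4.5
   vertex 4.3 0.4 4.3
  endloop
 endfacet
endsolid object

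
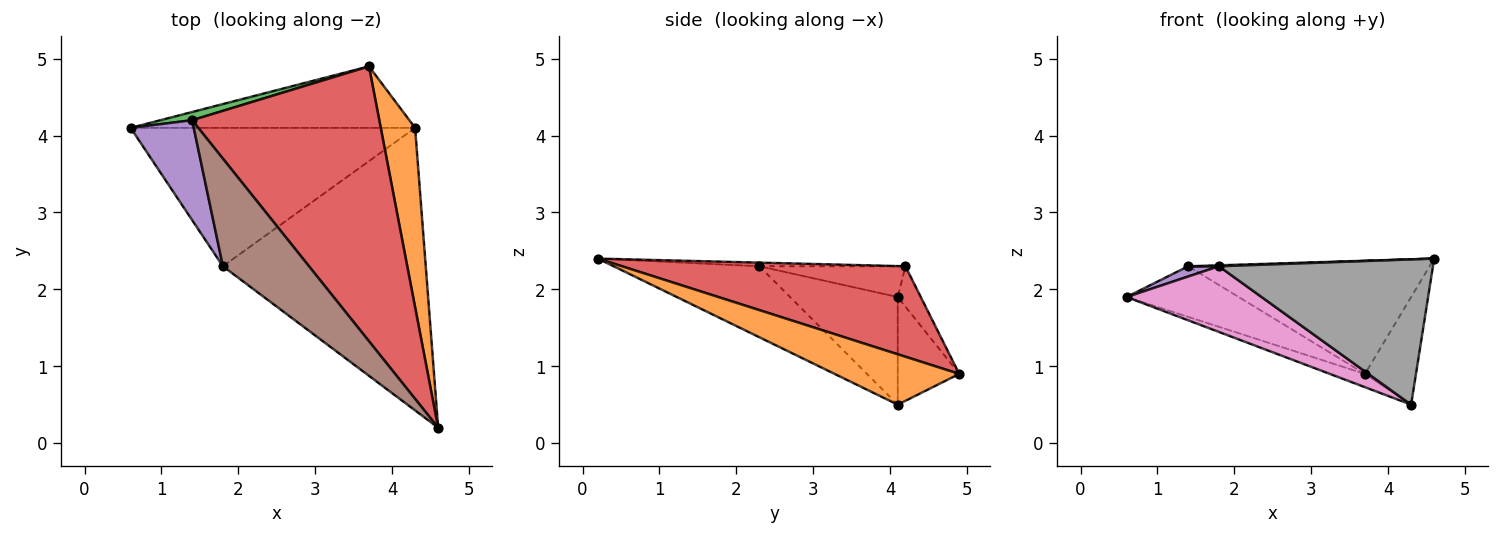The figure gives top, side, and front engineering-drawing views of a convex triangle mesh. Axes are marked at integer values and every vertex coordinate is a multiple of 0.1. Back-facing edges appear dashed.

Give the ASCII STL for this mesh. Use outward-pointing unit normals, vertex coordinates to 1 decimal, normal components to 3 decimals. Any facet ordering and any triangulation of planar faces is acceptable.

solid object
 facet normal -0.347 0.198 -0.917
  outer loop
   vertex 4.3 4.1 0.5
   vertex 0.6 4.1 1.9
   vertex 3.7 4.9 0.9
  endloop
 endfacet
 facet normal 0.783 0.320 0.534
  outer loop
   vertex 4.3 4.1 0.5
   vertex 3.7 4.9 0.9
   vertex 4.6 0.2 2.4
  endloop
 endfacet
 facet normal -0.199 0.967 0.156
  outer loop
   vertex 1.4 4.2 2.3
   vertex 3.7 4.9 0.9
   vertex 0.6 4.1 1.9
  endloop
 endfacet
 facet normal 0.408 0.348 0.844
  outer loop
   vertex 1.4 4.2 2.3
   vertex 4.6 0.2 2.4
   vertex 3.7 4.9 0.9
  endloop
 endfacet
 facet normal -0.436 -0.092 0.895
  outer loop
   vertex 1.8 2.3 2.3
   vertex 1.4 4.2 2.3
   vertex 0.6 4.1 1.9
  endloop
 endfacet
 facet normal -0.042 -0.009 0.999
  outer loop
   vertex 1.8 2.3 2.3
   vertex 4.6 0.2 2.4
   vertex 1.4 4.2 2.3
  endloop
 endfacet
 facet normal -0.323 -0.406 -0.855
  outer loop
   vertex 1.8 2.3 2.3
   vertex 0.6 4.1 1.9
   vertex 4.3 4.1 0.5
  endloop
 endfacet
 facet normal -0.297 -0.437 -0.849
  outer loop
   vertex 1.8 2.3 2.3
   vertex 4.3 4.1 0.5
   vertex 4.6 0.2 2.4
  endloop
 endfacet
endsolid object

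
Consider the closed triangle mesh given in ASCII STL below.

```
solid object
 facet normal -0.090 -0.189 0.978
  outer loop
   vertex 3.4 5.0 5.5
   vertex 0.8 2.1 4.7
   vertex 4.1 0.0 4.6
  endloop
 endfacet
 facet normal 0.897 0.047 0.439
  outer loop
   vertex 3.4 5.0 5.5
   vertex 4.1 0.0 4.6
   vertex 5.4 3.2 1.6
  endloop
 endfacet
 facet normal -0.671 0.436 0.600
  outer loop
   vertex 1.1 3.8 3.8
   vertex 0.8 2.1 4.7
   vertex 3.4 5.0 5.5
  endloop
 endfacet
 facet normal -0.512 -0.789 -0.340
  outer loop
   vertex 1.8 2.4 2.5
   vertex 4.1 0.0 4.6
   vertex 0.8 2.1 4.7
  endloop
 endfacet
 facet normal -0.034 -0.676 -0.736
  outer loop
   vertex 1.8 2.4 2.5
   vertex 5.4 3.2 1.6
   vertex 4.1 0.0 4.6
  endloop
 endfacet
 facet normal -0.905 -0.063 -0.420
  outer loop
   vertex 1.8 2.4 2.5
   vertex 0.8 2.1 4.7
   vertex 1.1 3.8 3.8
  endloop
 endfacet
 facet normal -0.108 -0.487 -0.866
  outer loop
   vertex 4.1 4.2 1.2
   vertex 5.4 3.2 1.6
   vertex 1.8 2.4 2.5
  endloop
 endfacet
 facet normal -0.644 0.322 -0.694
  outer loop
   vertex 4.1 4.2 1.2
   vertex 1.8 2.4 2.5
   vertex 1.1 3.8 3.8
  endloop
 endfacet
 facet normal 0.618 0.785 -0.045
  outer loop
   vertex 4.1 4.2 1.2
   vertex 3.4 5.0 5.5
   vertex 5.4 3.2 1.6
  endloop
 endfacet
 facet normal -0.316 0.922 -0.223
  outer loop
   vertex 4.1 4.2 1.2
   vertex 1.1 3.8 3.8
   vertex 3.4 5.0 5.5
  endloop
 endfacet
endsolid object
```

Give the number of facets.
10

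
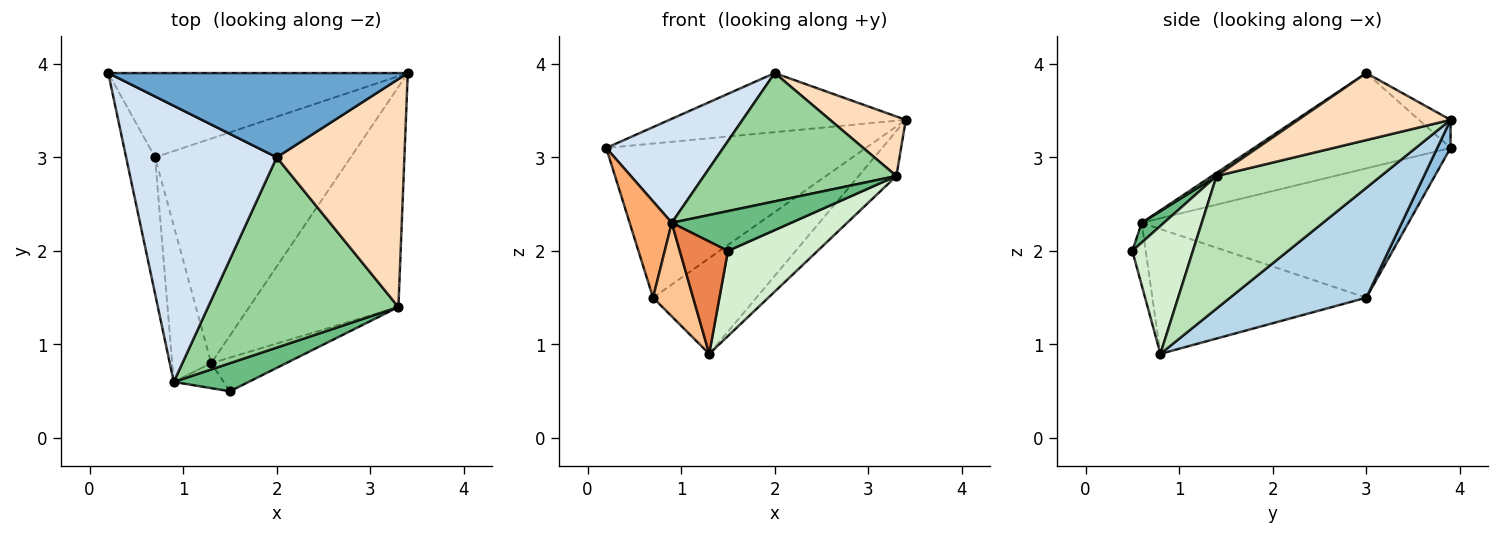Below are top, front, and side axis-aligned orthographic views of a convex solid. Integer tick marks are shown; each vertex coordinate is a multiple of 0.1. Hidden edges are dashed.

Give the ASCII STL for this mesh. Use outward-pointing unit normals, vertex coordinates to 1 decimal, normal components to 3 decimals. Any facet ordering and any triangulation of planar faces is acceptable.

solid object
 facet normal -0.077 0.573 0.816
  outer loop
   vertex 2.0 3.0 3.9
   vertex 3.4 3.9 3.4
   vertex 0.2 3.9 3.1
  endloop
 endfacet
 facet normal 0.045 0.877 -0.479
  outer loop
   vertex 0.7 3.0 1.5
   vertex 0.2 3.9 3.1
   vertex 3.4 3.9 3.4
  endloop
 endfacet
 facet normal 0.459 0.348 -0.817
  outer loop
   vertex 0.7 3.0 1.5
   vertex 3.4 3.9 3.4
   vertex 1.3 0.8 0.9
  endloop
 endfacet
 facet normal -0.510 -0.303 0.805
  outer loop
   vertex 0.9 0.6 2.3
   vertex 2.0 3.0 3.9
   vertex 0.2 3.9 3.1
  endloop
 endfacet
 facet normal -0.262 -0.942 -0.209
  outer loop
   vertex 0.9 0.6 2.3
   vertex 1.3 0.8 0.9
   vertex 1.5 0.5 2.0
  endloop
 endfacet
 facet normal -0.965 -0.152 -0.216
  outer loop
   vertex 0.9 0.6 2.3
   vertex 0.2 3.9 3.1
   vertex 0.7 3.0 1.5
  endloop
 endfacet
 facet normal -0.940 -0.176 -0.294
  outer loop
   vertex 0.9 0.6 2.3
   vertex 0.7 3.0 1.5
   vertex 1.3 0.8 0.9
  endloop
 endfacet
 facet normal 0.453 -0.225 0.863
  outer loop
   vertex 3.3 1.4 2.8
   vertex 3.4 3.9 3.4
   vertex 2.0 3.0 3.9
  endloop
 endfacet
 facet normal 0.150 -0.808 0.570
  outer loop
   vertex 3.3 1.4 2.8
   vertex 0.9 0.6 2.3
   vertex 1.5 0.5 2.0
  endloop
 endfacet
 facet normal 0.014 -0.559 0.829
  outer loop
   vertex 3.3 1.4 2.8
   vertex 2.0 3.0 3.9
   vertex 0.9 0.6 2.3
  endloop
 endfacet
 facet normal 0.657 0.151 -0.739
  outer loop
   vertex 3.3 1.4 2.8
   vertex 1.3 0.8 0.9
   vertex 3.4 3.9 3.4
  endloop
 endfacet
 facet normal 0.532 -0.787 -0.311
  outer loop
   vertex 3.3 1.4 2.8
   vertex 1.5 0.5 2.0
   vertex 1.3 0.8 0.9
  endloop
 endfacet
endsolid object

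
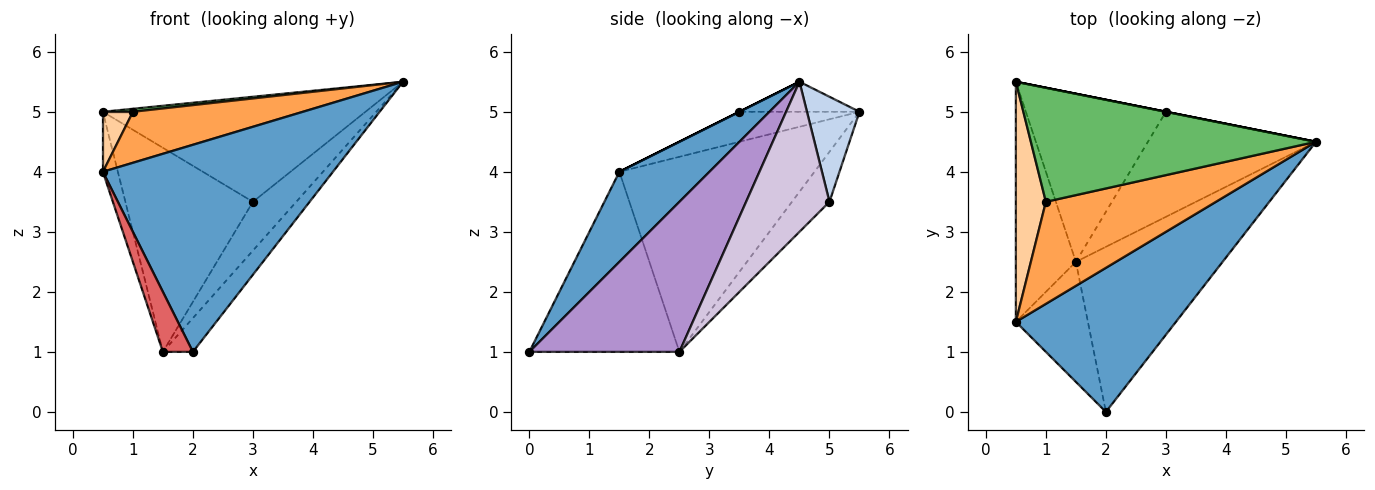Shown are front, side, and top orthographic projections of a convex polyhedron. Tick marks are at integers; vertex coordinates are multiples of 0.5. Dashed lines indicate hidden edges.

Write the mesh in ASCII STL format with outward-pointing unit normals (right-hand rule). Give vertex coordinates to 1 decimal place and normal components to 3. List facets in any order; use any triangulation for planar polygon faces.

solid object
 facet normal 0.306 -0.782 0.544
  outer loop
   vertex 2.0 0.0 1.0
   vertex 5.5 4.5 5.5
   vertex 0.5 1.5 4.0
  endloop
 endfacet
 facet normal 0.196 0.981 0.000
  outer loop
   vertex 3.0 5.0 3.5
   vertex 0.5 5.5 5.0
   vertex 5.5 4.5 5.5
  endloop
 endfacet
 facet normal 0.000 -0.447 0.894
  outer loop
   vertex 1.0 3.5 5.0
   vertex 0.5 1.5 4.0
   vertex 5.5 4.5 5.5
  endloop
 endfacet
 facet normal -0.696 -0.174 0.696
  outer loop
   vertex 1.0 3.5 5.0
   vertex 0.5 5.5 5.0
   vertex 0.5 1.5 4.0
  endloop
 endfacet
 facet normal -0.105 -0.026 0.994
  outer loop
   vertex 1.0 3.5 5.0
   vertex 5.5 4.5 5.5
   vertex 0.5 5.5 5.0
  endloop
 endfacet
 facet normal -0.953 0.073 -0.293
  outer loop
   vertex 1.5 2.5 1.0
   vertex 0.5 1.5 4.0
   vertex 0.5 5.5 5.0
  endloop
 endfacet
 facet normal -0.913 -0.183 -0.365
  outer loop
   vertex 1.5 2.5 1.0
   vertex 2.0 0.0 1.0
   vertex 0.5 1.5 4.0
  endloop
 endfacet
 facet normal -0.221 0.753 -0.620
  outer loop
   vertex 1.5 2.5 1.0
   vertex 0.5 5.5 5.0
   vertex 3.0 5.0 3.5
  endloop
 endfacet
 facet normal 0.708 0.142 -0.692
  outer loop
   vertex 1.5 2.5 1.0
   vertex 5.5 4.5 5.5
   vertex 2.0 0.0 1.0
  endloop
 endfacet
 facet normal 0.629 0.327 -0.705
  outer loop
   vertex 1.5 2.5 1.0
   vertex 3.0 5.0 3.5
   vertex 5.5 4.5 5.5
  endloop
 endfacet
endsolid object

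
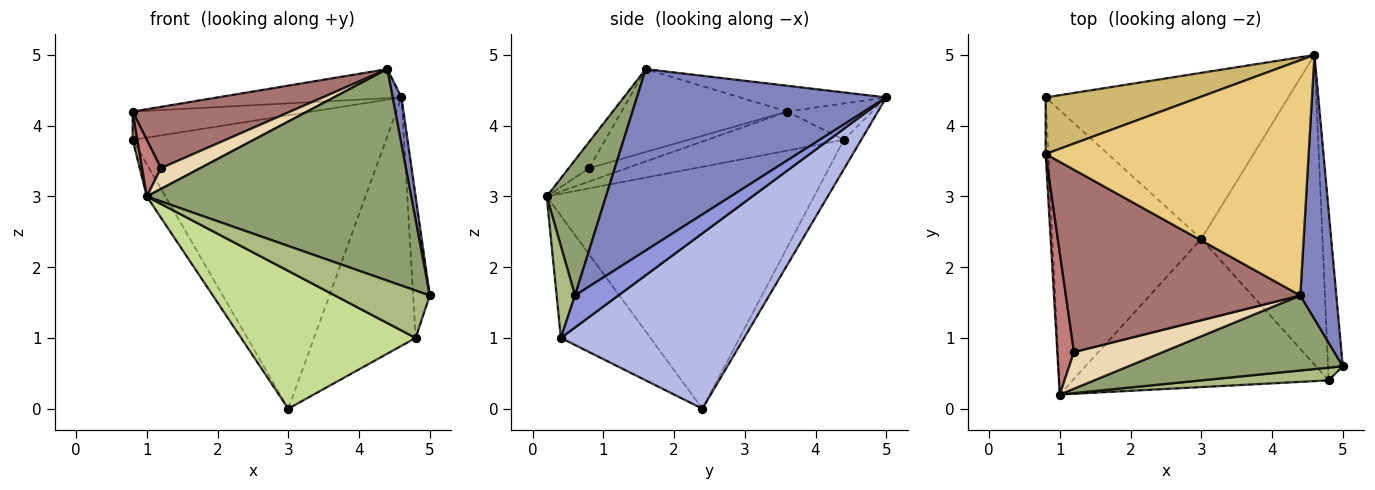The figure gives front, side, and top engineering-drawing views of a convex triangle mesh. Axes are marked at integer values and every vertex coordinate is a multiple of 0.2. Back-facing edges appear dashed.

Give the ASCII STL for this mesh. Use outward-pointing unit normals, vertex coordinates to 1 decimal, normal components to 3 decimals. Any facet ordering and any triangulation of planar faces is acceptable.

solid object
 facet normal -0.060 0.869 -0.492
  outer loop
   vertex 3.0 2.4 0.0
   vertex 0.8 4.4 3.8
   vertex 4.6 5.0 4.4
  endloop
 endfacet
 facet normal 0.980 -0.035 0.195
  outer loop
   vertex 4.4 1.6 4.8
   vertex 5.0 0.6 1.6
   vertex 4.6 5.0 4.4
  endloop
 endfacet
 facet normal 0.857 0.330 -0.396
  outer loop
   vertex 4.8 0.4 1.0
   vertex 4.6 5.0 4.4
   vertex 5.0 0.6 1.6
  endloop
 endfacet
 facet normal 0.748 0.415 -0.517
  outer loop
   vertex 4.8 0.4 1.0
   vertex 3.0 2.4 0.0
   vertex 4.6 5.0 4.4
  endloop
 endfacet
 facet normal 0.207 -0.922 0.327
  outer loop
   vertex 1.0 0.2 3.0
   vertex 5.0 0.6 1.6
   vertex 4.4 1.6 4.8
  endloop
 endfacet
 facet normal 0.184 -0.949 0.255
  outer loop
   vertex 1.0 0.2 3.0
   vertex 4.8 0.4 1.0
   vertex 5.0 0.6 1.6
  endloop
 endfacet
 facet normal -0.330 -0.643 -0.691
  outer loop
   vertex 1.0 0.2 3.0
   vertex 3.0 2.4 0.0
   vertex 4.8 0.4 1.0
  endloop
 endfacet
 facet normal -0.850 0.059 -0.523
  outer loop
   vertex 1.0 0.2 3.0
   vertex 0.8 4.4 3.8
   vertex 3.0 2.4 0.0
  endloop
 endfacet
 facet normal -0.997 -0.034 -0.069
  outer loop
   vertex 0.8 3.6 4.2
   vertex 0.8 4.4 3.8
   vertex 1.0 0.2 3.0
  endloop
 endfacet
 facet normal -0.207 0.438 0.875
  outer loop
   vertex 0.8 3.6 4.2
   vertex 4.6 5.0 4.4
   vertex 0.8 4.4 3.8
  endloop
 endfacet
 facet normal -0.097 0.122 0.988
  outer loop
   vertex 0.8 3.6 4.2
   vertex 4.4 1.6 4.8
   vertex 4.6 5.0 4.4
  endloop
 endfacet
 facet normal -0.249 -0.478 0.842
  outer loop
   vertex 1.2 0.8 3.4
   vertex 1.0 0.2 3.0
   vertex 4.4 1.6 4.8
  endloop
 endfacet
 facet normal -0.318 -0.302 0.899
  outer loop
   vertex 1.2 0.8 3.4
   vertex 4.4 1.6 4.8
   vertex 0.8 3.6 4.2
  endloop
 endfacet
 facet normal -0.596 -0.298 0.745
  outer loop
   vertex 1.2 0.8 3.4
   vertex 0.8 3.6 4.2
   vertex 1.0 0.2 3.0
  endloop
 endfacet
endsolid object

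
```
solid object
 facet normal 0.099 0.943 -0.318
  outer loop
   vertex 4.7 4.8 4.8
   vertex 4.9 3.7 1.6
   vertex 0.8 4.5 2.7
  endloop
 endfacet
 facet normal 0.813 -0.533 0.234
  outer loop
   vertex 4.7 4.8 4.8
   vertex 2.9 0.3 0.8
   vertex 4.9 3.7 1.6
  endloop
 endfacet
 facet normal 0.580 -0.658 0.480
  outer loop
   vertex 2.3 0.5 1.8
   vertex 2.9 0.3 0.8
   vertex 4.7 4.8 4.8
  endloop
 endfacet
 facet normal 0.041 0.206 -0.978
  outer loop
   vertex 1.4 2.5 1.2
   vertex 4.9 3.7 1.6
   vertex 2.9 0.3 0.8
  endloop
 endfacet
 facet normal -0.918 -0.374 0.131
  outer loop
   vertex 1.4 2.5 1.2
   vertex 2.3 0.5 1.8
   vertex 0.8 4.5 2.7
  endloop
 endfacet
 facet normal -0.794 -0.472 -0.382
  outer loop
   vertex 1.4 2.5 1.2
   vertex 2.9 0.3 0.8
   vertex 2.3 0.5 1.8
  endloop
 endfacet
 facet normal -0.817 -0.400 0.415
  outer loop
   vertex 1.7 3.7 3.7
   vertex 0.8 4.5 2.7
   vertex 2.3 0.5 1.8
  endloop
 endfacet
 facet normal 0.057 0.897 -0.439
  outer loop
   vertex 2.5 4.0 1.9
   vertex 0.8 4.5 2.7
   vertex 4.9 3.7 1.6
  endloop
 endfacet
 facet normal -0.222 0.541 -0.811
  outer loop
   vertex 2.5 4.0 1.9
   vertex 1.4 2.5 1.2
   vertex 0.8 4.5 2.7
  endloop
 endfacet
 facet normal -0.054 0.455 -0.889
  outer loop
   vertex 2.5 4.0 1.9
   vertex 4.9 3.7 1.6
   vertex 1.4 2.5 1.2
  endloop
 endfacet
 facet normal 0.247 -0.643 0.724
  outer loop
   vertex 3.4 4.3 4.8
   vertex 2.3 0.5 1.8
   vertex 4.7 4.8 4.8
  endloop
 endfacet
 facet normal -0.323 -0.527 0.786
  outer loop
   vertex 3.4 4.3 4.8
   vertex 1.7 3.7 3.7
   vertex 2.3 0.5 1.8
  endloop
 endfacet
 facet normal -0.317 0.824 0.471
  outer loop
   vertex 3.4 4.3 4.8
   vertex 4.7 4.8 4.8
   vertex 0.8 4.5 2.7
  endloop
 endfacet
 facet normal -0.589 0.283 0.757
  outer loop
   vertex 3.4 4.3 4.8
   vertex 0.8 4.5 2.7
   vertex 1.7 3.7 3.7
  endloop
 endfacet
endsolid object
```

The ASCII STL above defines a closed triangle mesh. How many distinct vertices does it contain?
9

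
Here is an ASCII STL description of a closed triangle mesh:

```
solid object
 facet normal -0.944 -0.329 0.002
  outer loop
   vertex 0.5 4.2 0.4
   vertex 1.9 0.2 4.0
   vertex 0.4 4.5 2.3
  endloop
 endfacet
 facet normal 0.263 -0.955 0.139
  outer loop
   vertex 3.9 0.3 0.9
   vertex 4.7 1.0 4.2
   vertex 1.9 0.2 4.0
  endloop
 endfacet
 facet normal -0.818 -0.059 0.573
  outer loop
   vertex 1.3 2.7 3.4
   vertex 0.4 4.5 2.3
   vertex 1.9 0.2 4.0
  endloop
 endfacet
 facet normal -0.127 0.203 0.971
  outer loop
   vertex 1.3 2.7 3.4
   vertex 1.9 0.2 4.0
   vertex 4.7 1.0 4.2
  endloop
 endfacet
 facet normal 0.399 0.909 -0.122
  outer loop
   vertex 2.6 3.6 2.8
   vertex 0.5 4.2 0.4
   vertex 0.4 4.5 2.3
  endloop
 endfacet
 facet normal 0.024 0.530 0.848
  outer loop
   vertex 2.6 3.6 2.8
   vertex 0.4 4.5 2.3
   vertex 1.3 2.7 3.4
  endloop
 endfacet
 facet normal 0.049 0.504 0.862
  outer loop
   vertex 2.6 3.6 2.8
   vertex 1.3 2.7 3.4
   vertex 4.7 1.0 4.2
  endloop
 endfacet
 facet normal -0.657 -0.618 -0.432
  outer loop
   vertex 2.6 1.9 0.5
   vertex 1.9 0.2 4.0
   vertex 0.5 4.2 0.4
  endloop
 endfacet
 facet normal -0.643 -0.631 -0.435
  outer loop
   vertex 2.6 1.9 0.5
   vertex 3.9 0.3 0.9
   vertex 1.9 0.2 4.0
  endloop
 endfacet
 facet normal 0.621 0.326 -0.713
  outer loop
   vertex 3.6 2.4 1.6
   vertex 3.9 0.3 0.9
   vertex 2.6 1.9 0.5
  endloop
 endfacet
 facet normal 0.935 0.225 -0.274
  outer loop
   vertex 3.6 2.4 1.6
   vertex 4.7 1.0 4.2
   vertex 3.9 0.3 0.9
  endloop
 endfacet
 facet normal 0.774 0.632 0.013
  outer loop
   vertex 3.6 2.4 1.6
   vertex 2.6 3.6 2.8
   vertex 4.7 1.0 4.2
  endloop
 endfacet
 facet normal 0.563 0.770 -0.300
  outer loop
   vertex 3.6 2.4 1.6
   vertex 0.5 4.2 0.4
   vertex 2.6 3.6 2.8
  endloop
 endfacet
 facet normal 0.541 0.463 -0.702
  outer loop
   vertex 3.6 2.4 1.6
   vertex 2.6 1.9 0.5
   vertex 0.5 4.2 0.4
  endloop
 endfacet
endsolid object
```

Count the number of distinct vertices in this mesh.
9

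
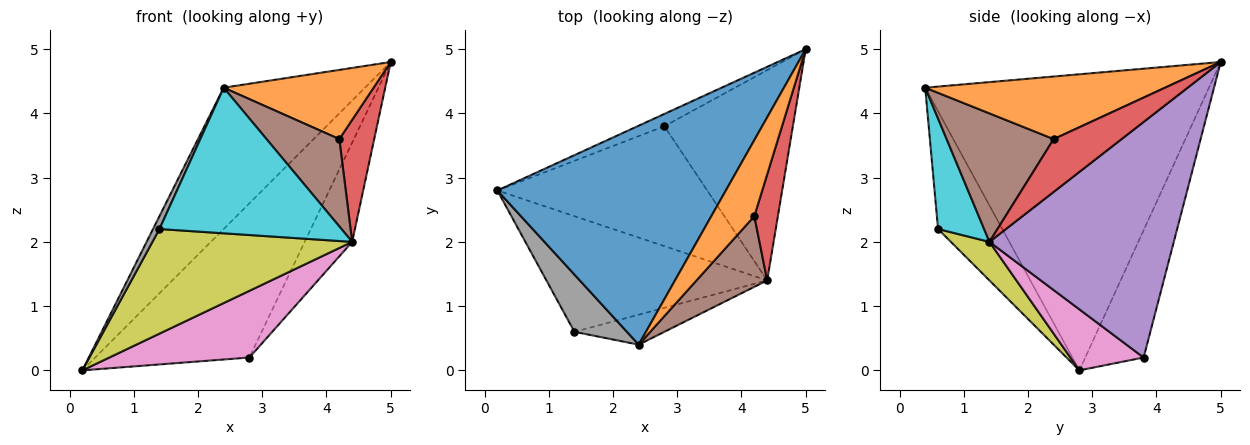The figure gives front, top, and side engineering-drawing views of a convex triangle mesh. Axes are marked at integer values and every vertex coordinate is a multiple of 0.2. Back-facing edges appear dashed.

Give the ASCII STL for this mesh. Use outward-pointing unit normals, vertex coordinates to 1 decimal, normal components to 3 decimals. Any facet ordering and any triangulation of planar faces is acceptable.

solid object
 facet normal -0.736 0.367 0.568
  outer loop
   vertex 2.4 0.4 4.4
   vertex 5.0 5.0 4.8
   vertex 0.2 2.8 0.0
  endloop
 endfacet
 facet normal 0.733 -0.458 0.504
  outer loop
   vertex 4.2 2.4 3.6
   vertex 5.0 5.0 4.8
   vertex 2.4 0.4 4.4
  endloop
 endfacet
 facet normal -0.353 0.933 -0.074
  outer loop
   vertex 2.8 3.8 0.2
   vertex 0.2 2.8 0.0
   vertex 5.0 5.0 4.8
  endloop
 endfacet
 facet normal 0.827 -0.425 0.369
  outer loop
   vertex 4.4 1.4 2.0
   vertex 5.0 5.0 4.8
   vertex 4.2 2.4 3.6
  endloop
 endfacet
 facet normal 0.856 0.221 -0.467
  outer loop
   vertex 4.4 1.4 2.0
   vertex 2.8 3.8 0.2
   vertex 5.0 5.0 4.8
  endloop
 endfacet
 facet normal 0.753 -0.512 0.414
  outer loop
   vertex 4.4 1.4 2.0
   vertex 4.2 2.4 3.6
   vertex 2.4 0.4 4.4
  endloop
 endfacet
 facet normal 0.246 -0.471 -0.847
  outer loop
   vertex 4.4 1.4 2.0
   vertex 0.2 2.8 0.0
   vertex 2.8 3.8 0.2
  endloop
 endfacet
 facet normal -0.910 -0.091 0.405
  outer loop
   vertex 1.4 0.6 2.2
   vertex 2.4 0.4 4.4
   vertex 0.2 2.8 0.0
  endloop
 endfacet
 facet normal 0.128 -0.665 -0.735
  outer loop
   vertex 1.4 0.6 2.2
   vertex 0.2 2.8 0.0
   vertex 4.4 1.4 2.0
  endloop
 endfacet
 facet normal 0.240 -0.951 -0.196
  outer loop
   vertex 1.4 0.6 2.2
   vertex 4.4 1.4 2.0
   vertex 2.4 0.4 4.4
  endloop
 endfacet
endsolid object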